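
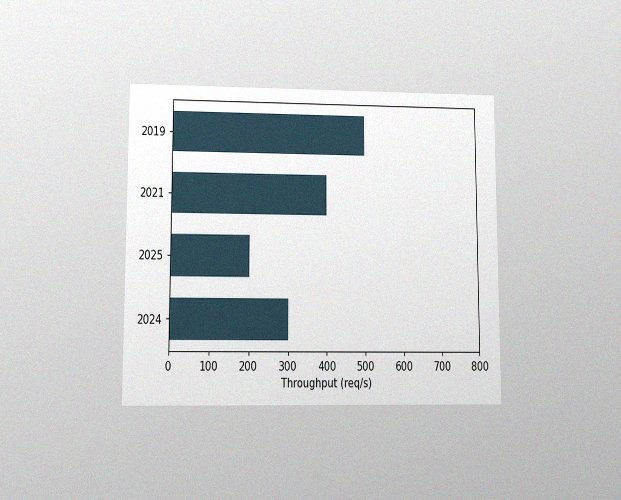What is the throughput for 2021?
400req/s

The chart is viewed at a slight angle, with some photo noise. Reading along the chart's x-axis, the 2021 bar reaches 400req/s.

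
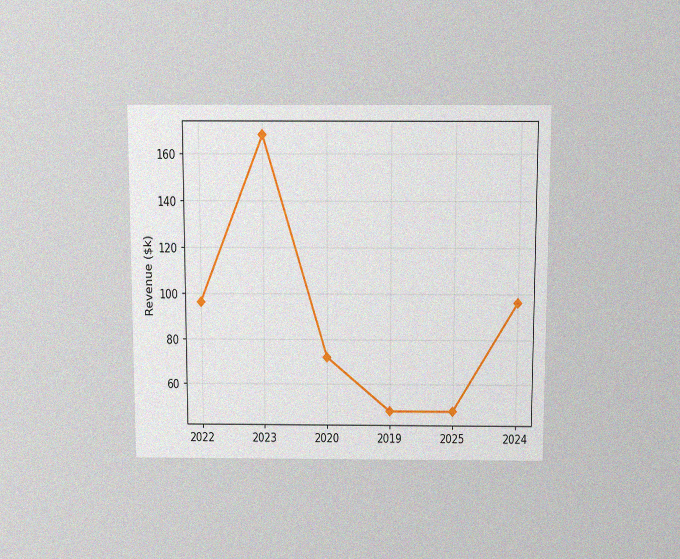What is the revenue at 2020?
The chart is viewed slightly from above, with some photo noise. At 2020, the line is at $72k.

$72k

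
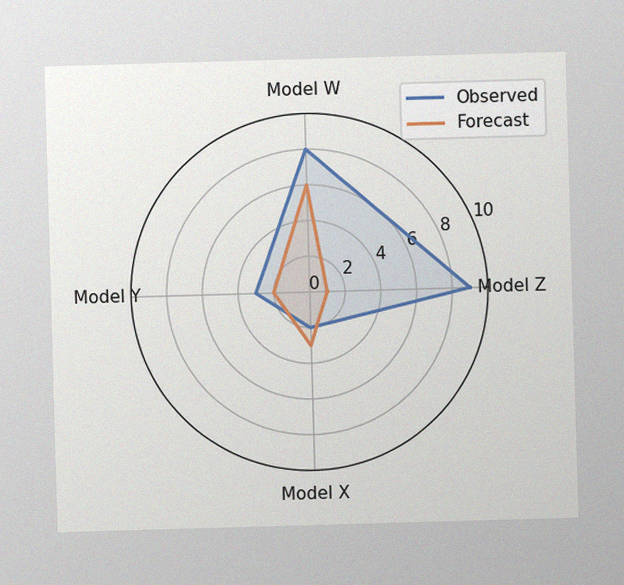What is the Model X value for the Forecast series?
The image has some photo noise and uneven lighting. On the Model X axis, Forecast reaches 3.

3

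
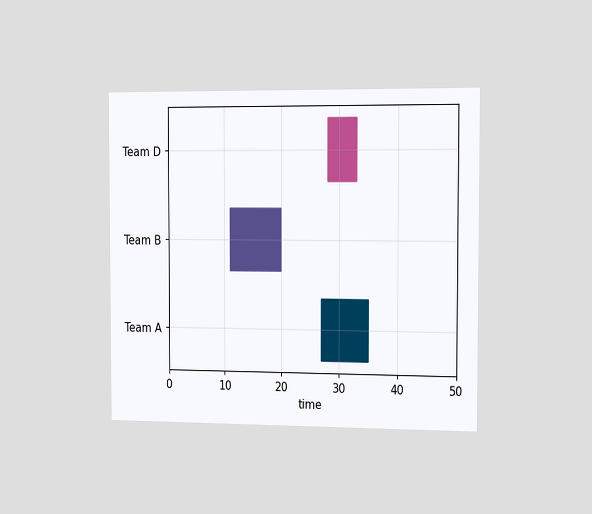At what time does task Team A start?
The chart is viewed slightly from the right. The Team A bar begins at t=27.

27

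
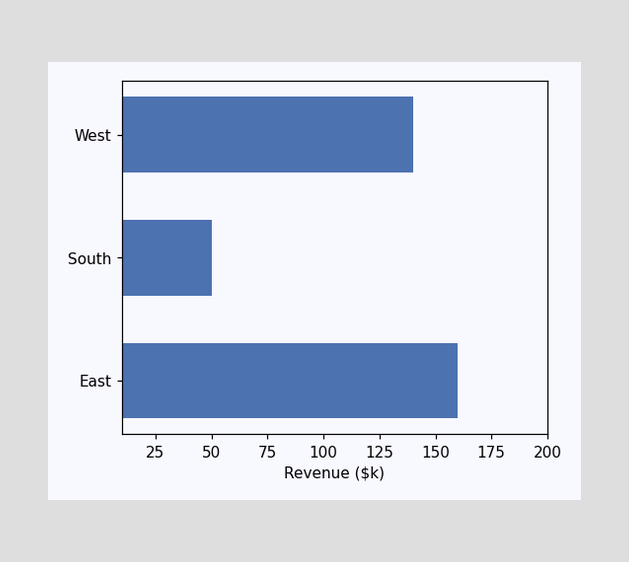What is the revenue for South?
$50k

Reading along the chart's x-axis, the South bar reaches $50k.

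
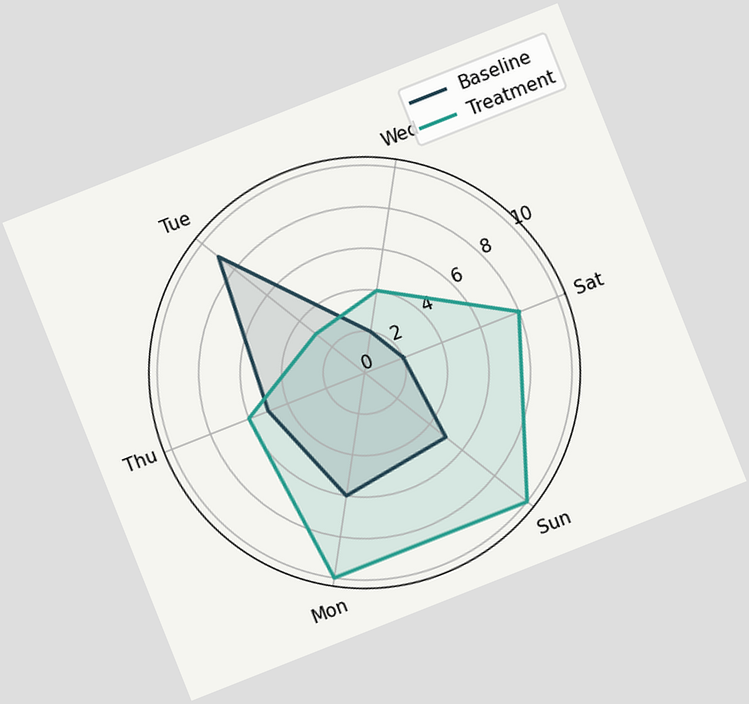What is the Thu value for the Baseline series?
The chart is tilted about 22° counter-clockwise. On the Thu axis, Baseline reaches 5.

5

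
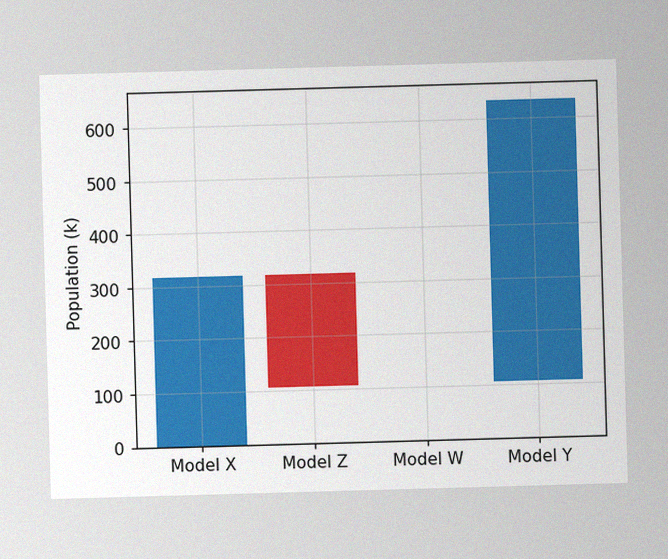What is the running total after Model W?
106k

The image has some photo noise and uneven lighting. After Model W the running total reaches 106k.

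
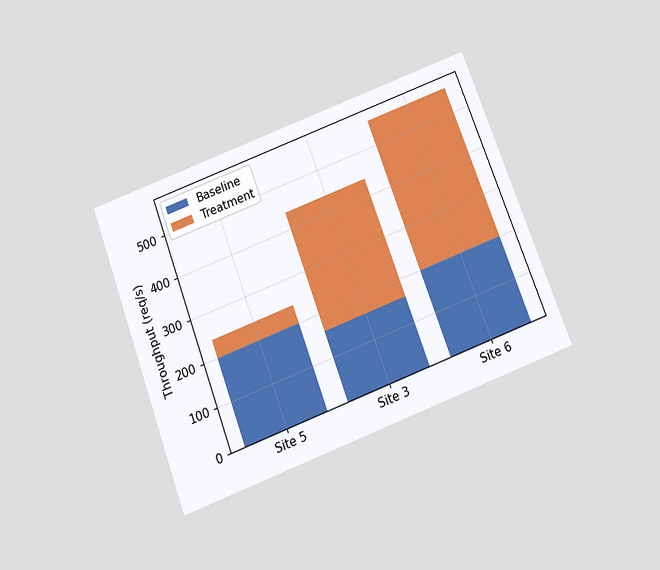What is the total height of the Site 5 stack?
240req/s

The chart is tilted about 21° counter-clockwise and viewed slightly from below. The Site 5 stack's top reaches 240req/s on the y-axis.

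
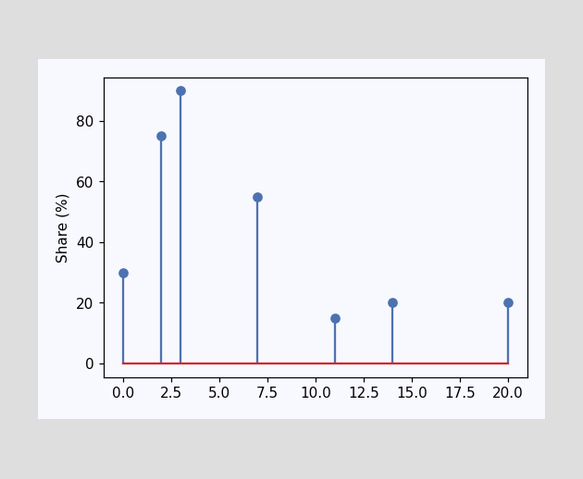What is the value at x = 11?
15%

The stem at x=11 reaches 15%.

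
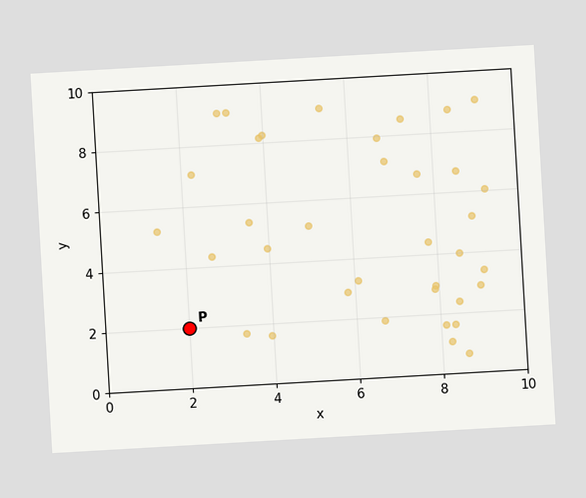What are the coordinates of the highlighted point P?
(2, 2)

The chart is tilted about 3° counter-clockwise. Following the gridlines from P to each axis, P sits at (2, 2).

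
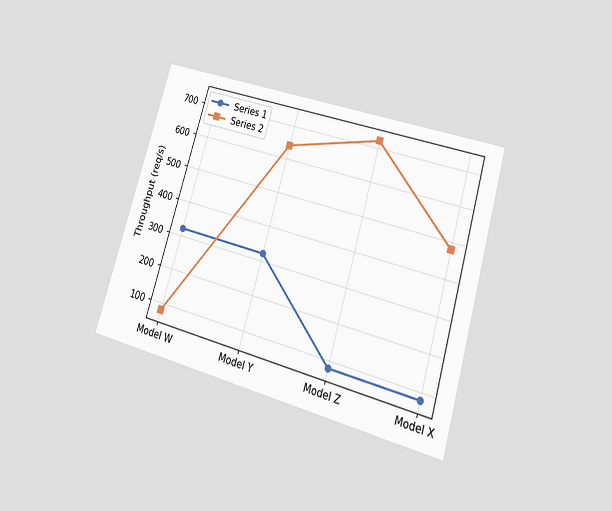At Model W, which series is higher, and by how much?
The chart is tilted about 16° clockwise and viewed at a slight angle. At Model W, Series 1 sits above the other line by 240req/s.

Series 1, by 240req/s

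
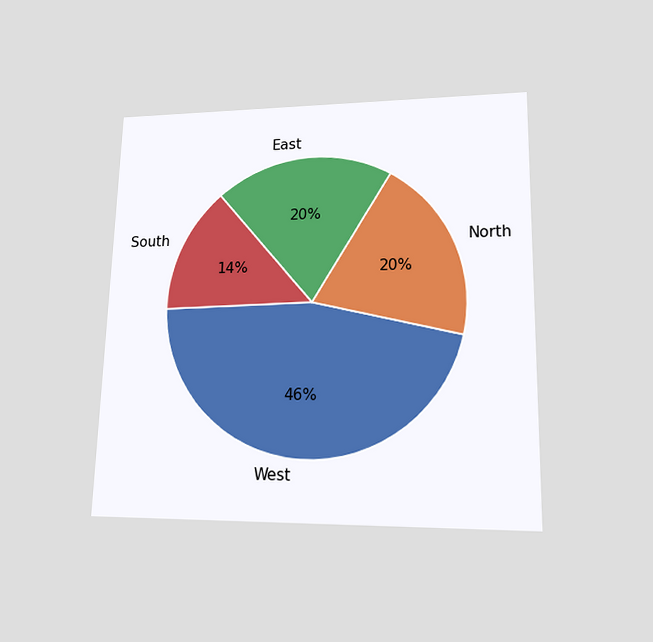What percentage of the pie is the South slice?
The chart is viewed at a slight angle. The South slice takes up 14% of the pie.

14%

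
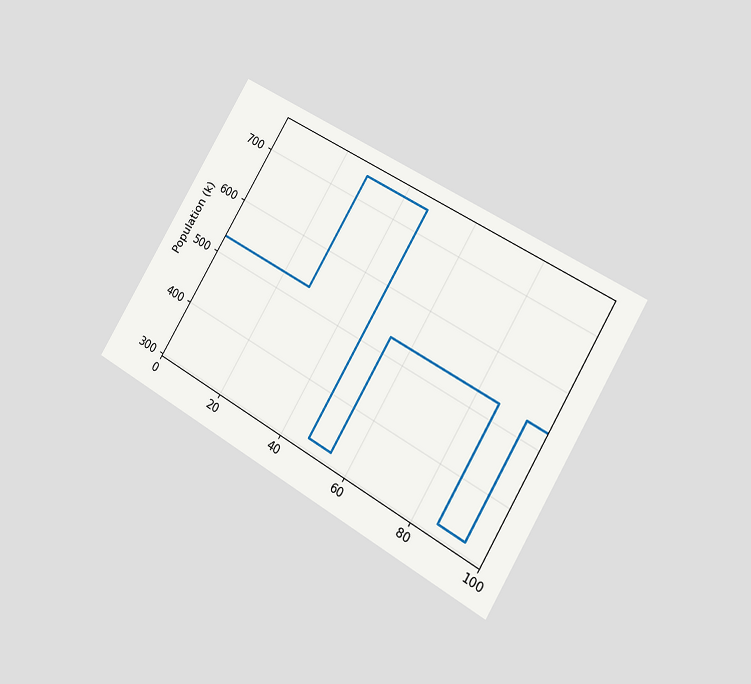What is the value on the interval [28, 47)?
The chart is tilted about 30° clockwise and viewed at a slight angle. On [28, 47) the step sits at 742k.

742k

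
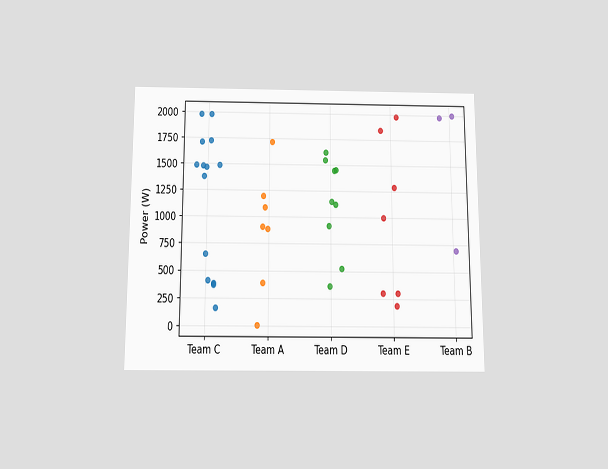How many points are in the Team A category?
7

The chart is viewed slightly from below. Counting the markers in the Team A column gives 7.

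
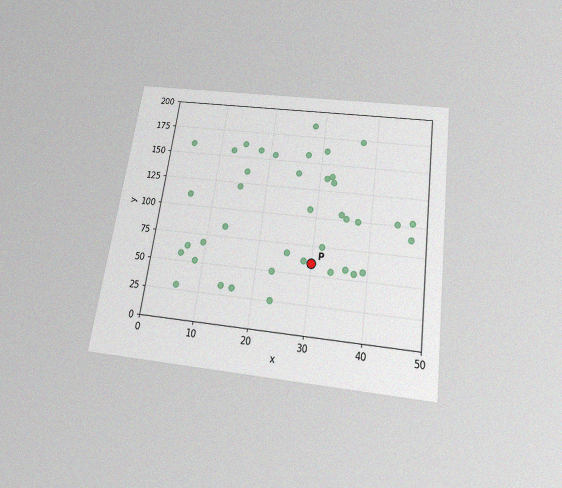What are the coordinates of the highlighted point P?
(30, 60)

The chart is tilted about 8° clockwise and viewed slightly from below, with some photo noise. Following the gridlines from P to each axis, P sits at (30, 60).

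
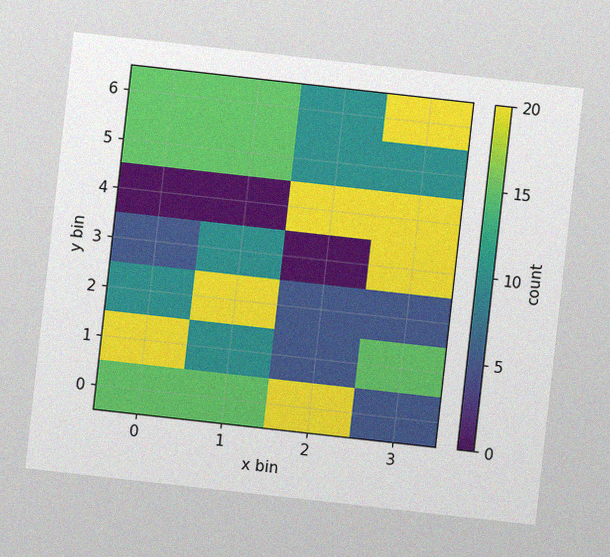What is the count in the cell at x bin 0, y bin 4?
0

The chart is tilted about 6° clockwise, with some photo noise. Matching the cell (0, 4) against the colorbar gives 0.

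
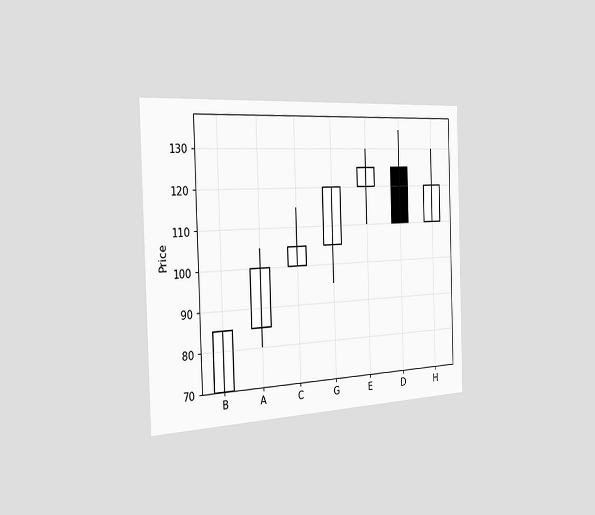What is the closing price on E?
The chart is viewed slightly from the left. The E candle closes at 125.

125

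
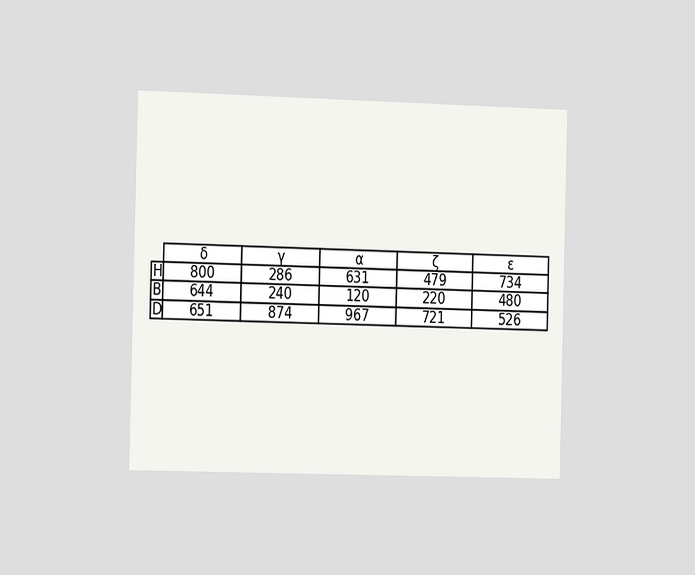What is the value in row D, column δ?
The chart is viewed slightly from the left. The (D, δ) cell reads 651.

651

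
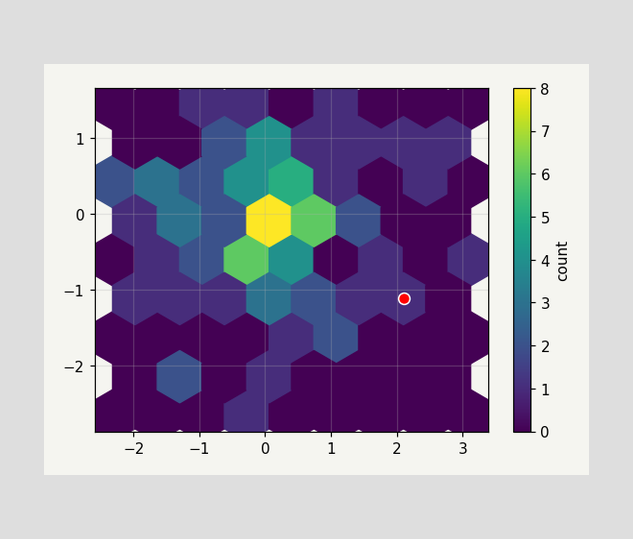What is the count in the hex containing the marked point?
The marked hex reads 1 on the colorbar.

1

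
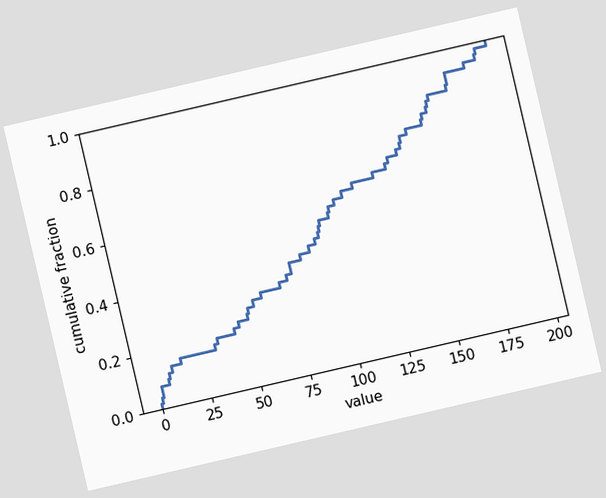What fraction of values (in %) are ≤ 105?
The chart is tilted about 13° counter-clockwise. At x=105 the ECDF step is at 58%.

58%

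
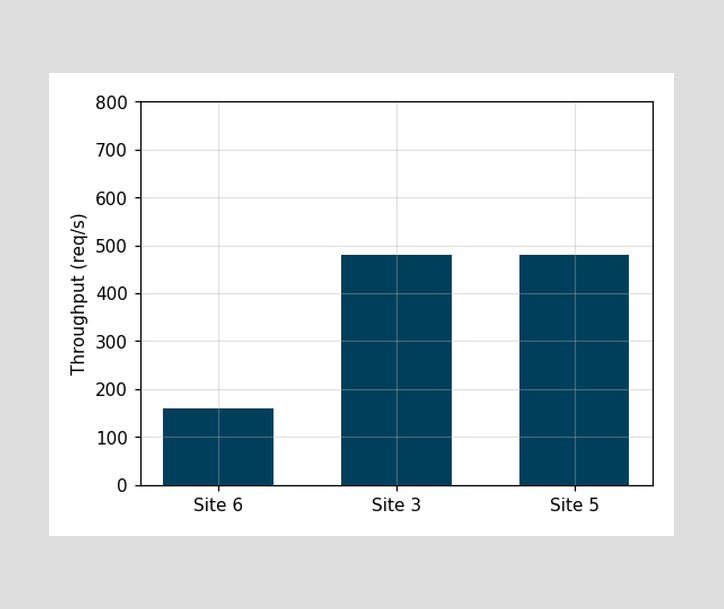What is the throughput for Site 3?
480req/s

Reading along the chart's y-axis, the Site 3 bar reaches 480req/s.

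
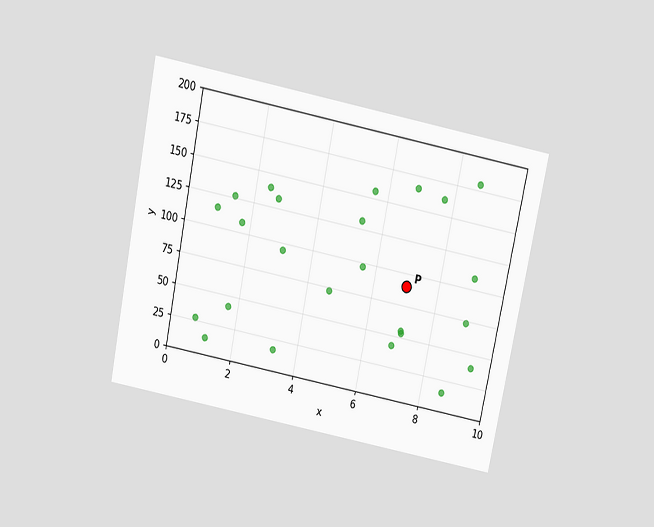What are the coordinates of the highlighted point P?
The chart is tilted about 11° clockwise and viewed slightly from above. Following the gridlines from P to each axis, P sits at (7, 90).

(7, 90)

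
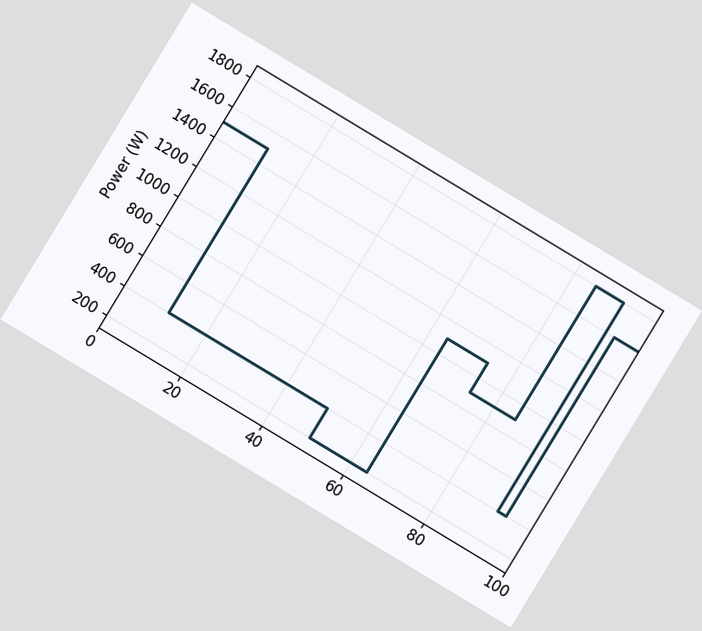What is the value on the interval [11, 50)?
400W

The chart is tilted about 31° clockwise. On [11, 50) the step sits at 400W.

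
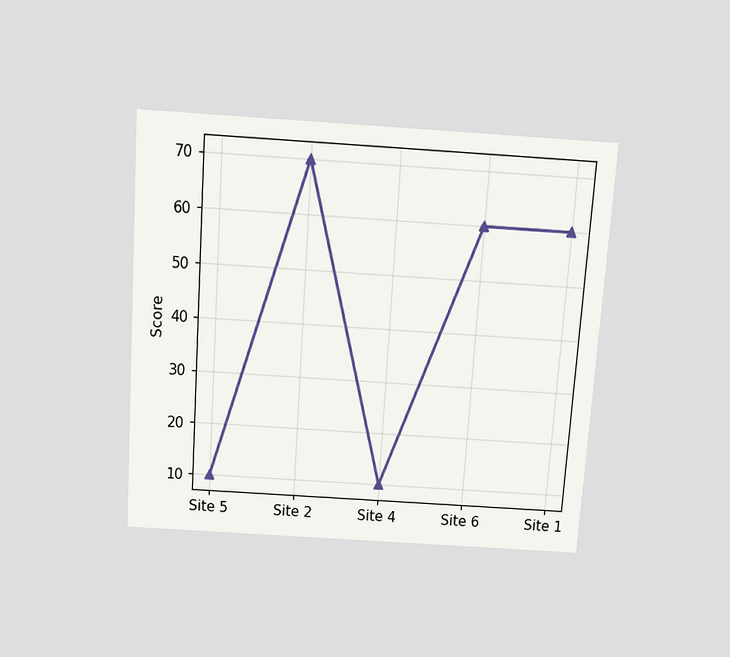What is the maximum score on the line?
The chart is tilted about 4° clockwise and viewed slightly from above. The highest point is at Site 2, and reading across to the y-axis gives 70.

70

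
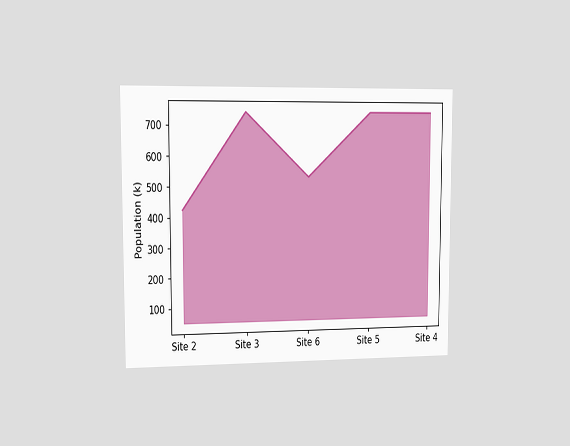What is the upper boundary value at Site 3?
742k

The chart is viewed slightly from the left. At Site 3 the upper boundary is at 742k.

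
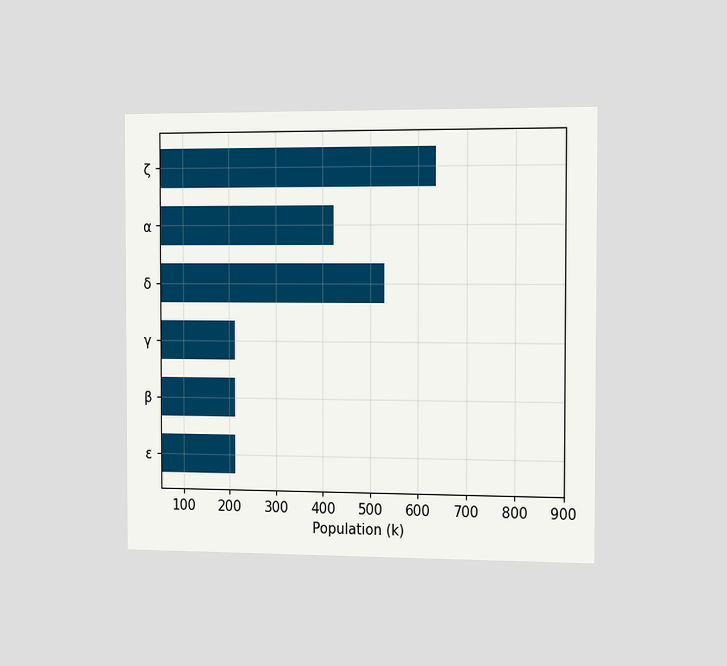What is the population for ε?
The chart is viewed slightly from the right. Reading along the chart's x-axis, the ε bar reaches 212k.

212k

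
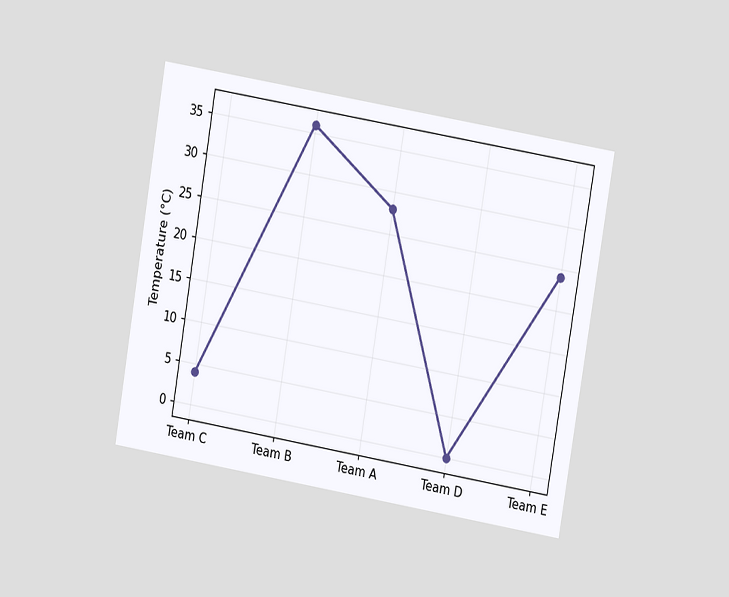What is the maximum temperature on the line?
36°C

The chart is tilted about 10° clockwise and viewed at a slight angle. The highest point is at Team B, and reading across to the y-axis gives 36°C.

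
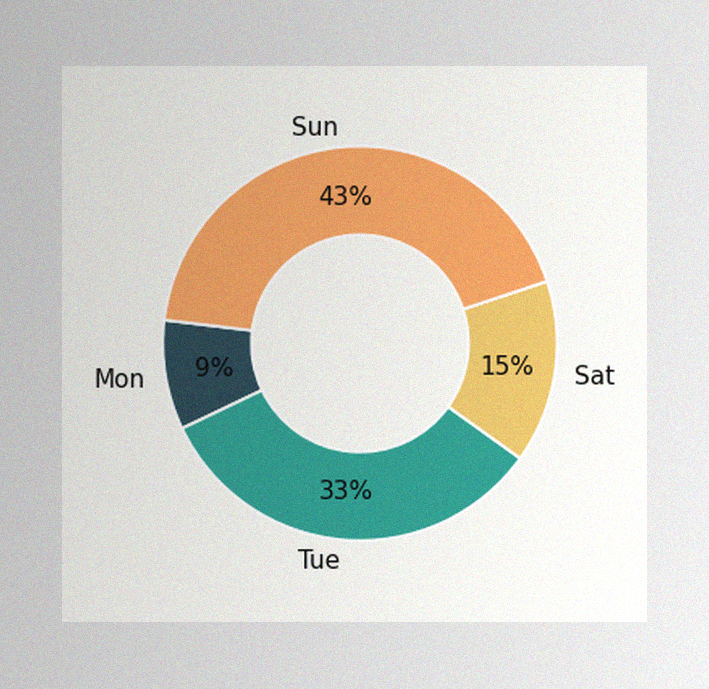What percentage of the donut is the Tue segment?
33%

The image has some photo noise and uneven lighting. The Tue segment takes up 33% of the ring.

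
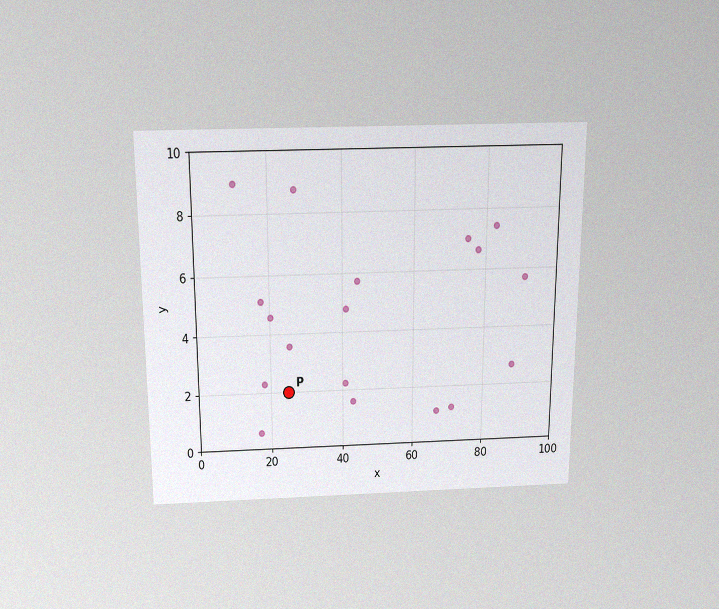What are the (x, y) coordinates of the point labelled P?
(25, 2)

The chart is viewed slightly from above, with some photo noise. Following the gridlines from P to each axis, P sits at (25, 2).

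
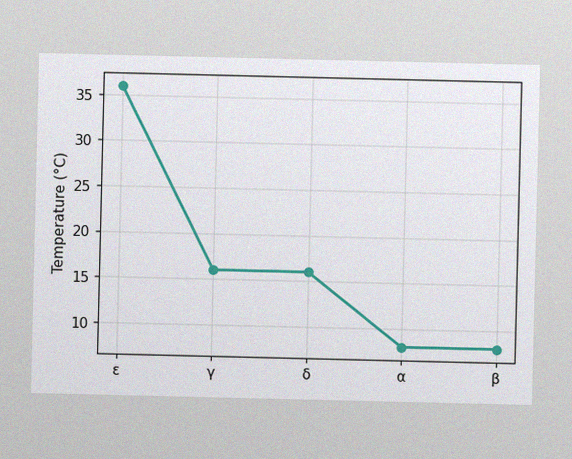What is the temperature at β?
The image has some photo noise and uneven lighting. At β, the line is at 8°C.

8°C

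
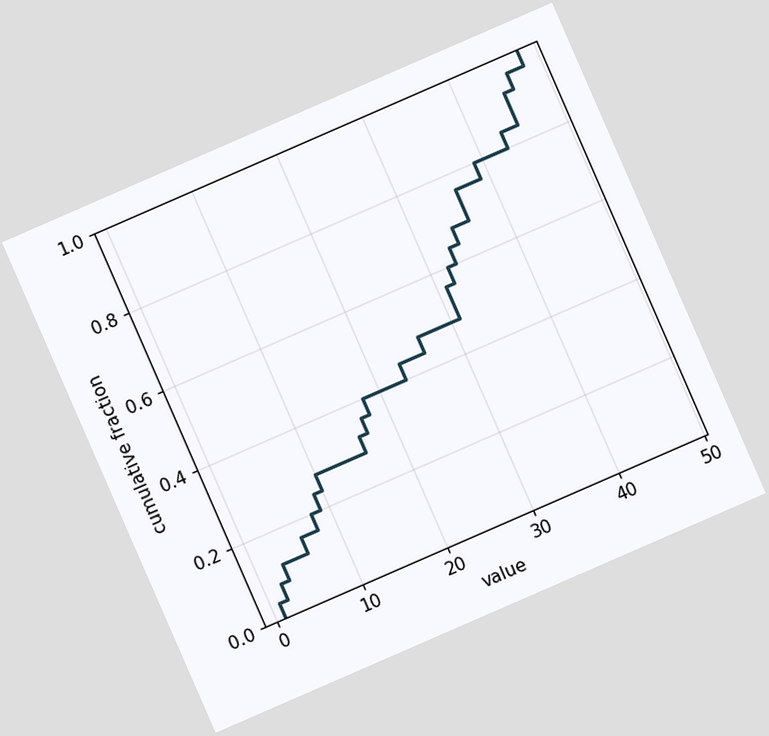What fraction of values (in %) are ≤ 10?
28%

The chart is tilted about 24° counter-clockwise. At x=10 the ECDF step is at 28%.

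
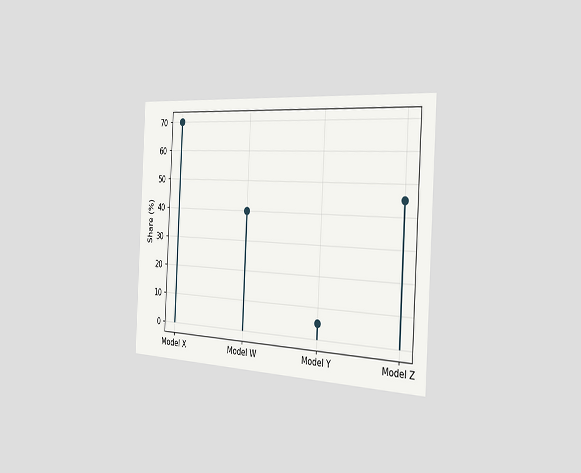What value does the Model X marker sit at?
70%

The chart is tilted about 3° clockwise and viewed slightly from the right. The Model X marker sits at 70%.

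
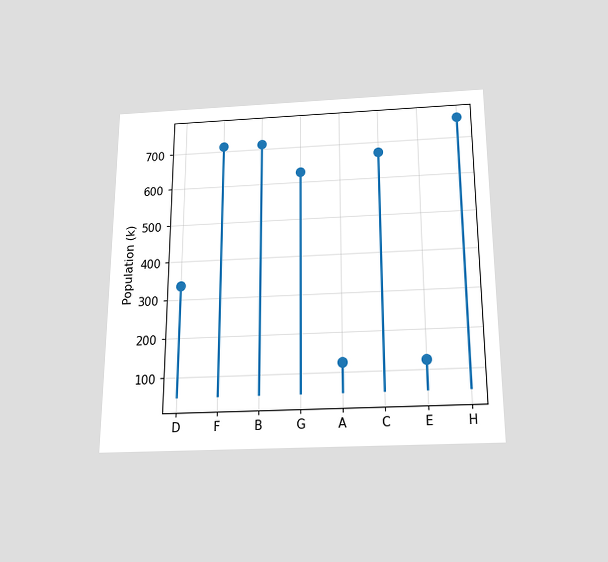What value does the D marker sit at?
336k

The chart is viewed slightly from below. The D marker sits at 336k.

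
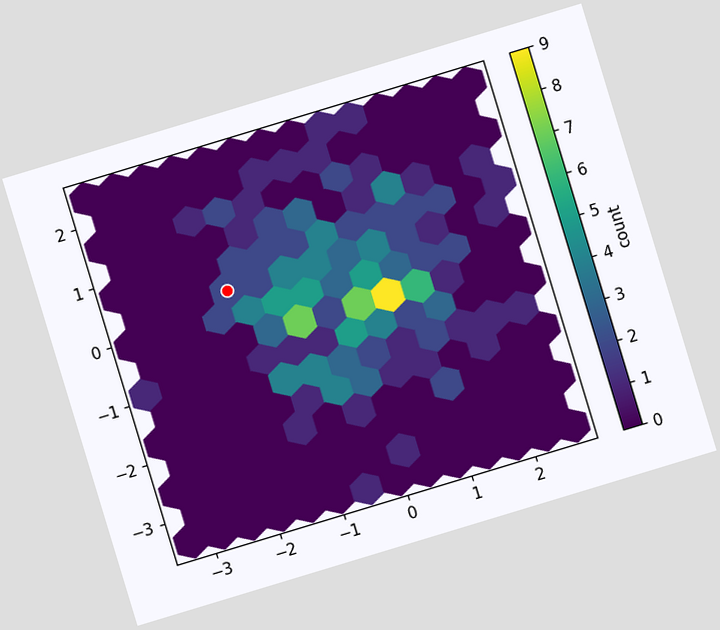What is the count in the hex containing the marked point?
2

The chart is tilted about 17° counter-clockwise. The marked hex reads 2 on the colorbar.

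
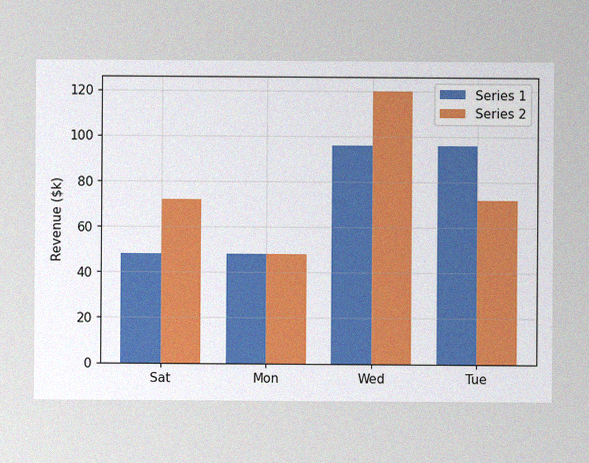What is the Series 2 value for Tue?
$72k

The image has some photo noise and uneven lighting. The Series 2 bar at Tue reaches $72k on the y-axis.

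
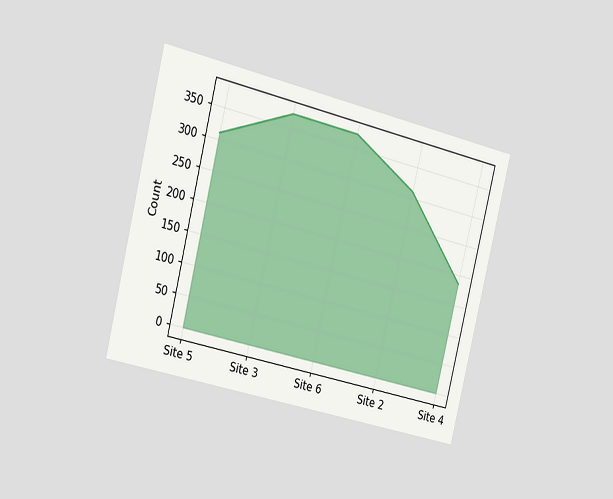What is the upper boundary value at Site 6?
The chart is tilted about 14° clockwise and viewed slightly from the left. At Site 6 the upper boundary is at 372.

372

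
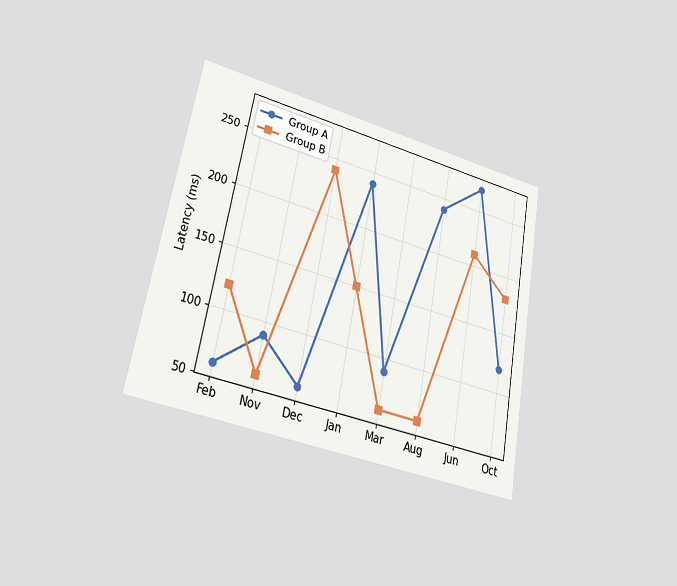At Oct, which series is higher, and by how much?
The chart is tilted about 10° clockwise and viewed at a slight angle. At Oct, Group B sits above the other line by 60ms.

Group B, by 60ms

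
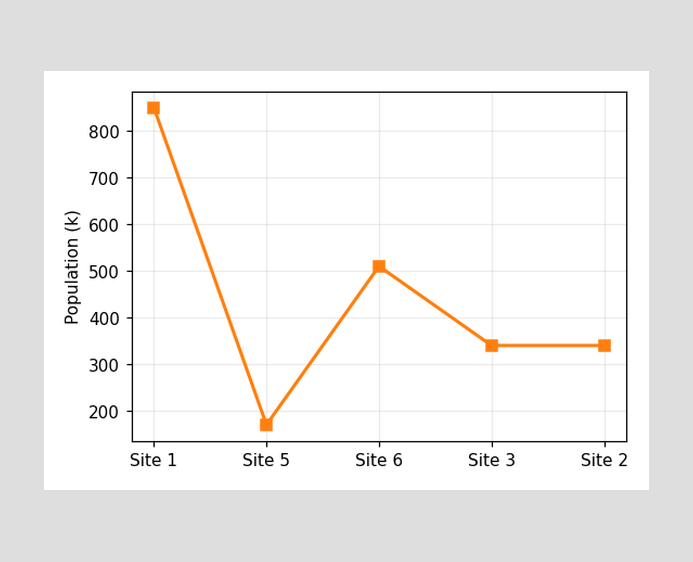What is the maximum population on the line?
The highest point is at Site 1, and reading across to the y-axis gives 850k.

850k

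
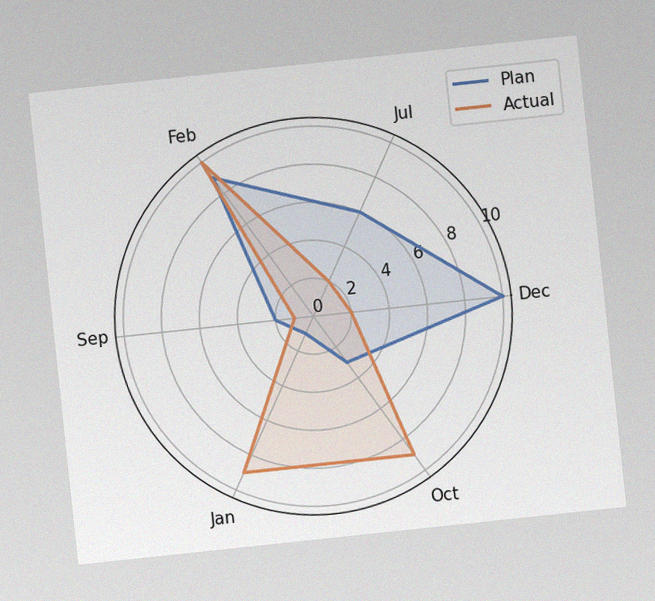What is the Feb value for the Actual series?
10

The chart is tilted about 6° counter-clockwise, with some photo noise. On the Feb axis, Actual reaches 10.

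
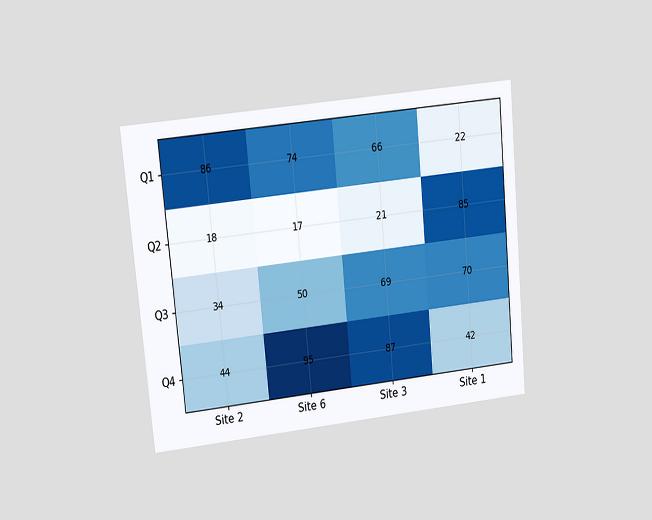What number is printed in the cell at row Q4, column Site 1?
42

The chart is tilted about 5° counter-clockwise and viewed at a slight angle. The (Q4, Site 1) cell reads 42.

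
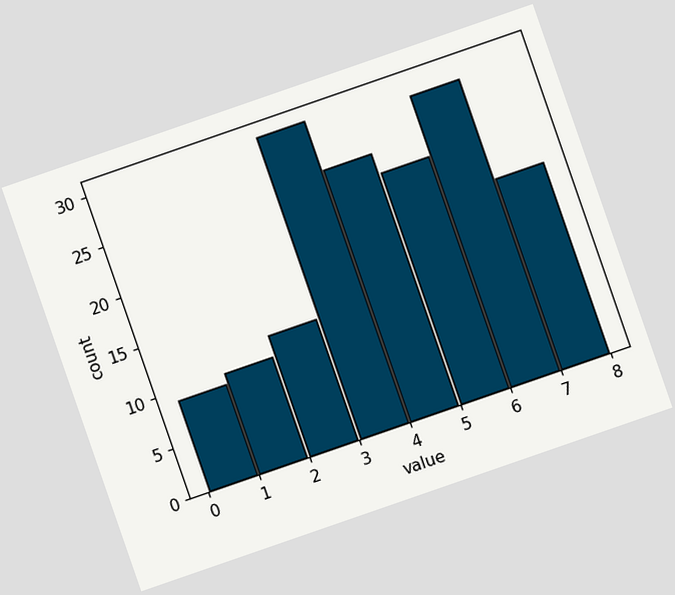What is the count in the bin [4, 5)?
25

The chart is tilted about 19° counter-clockwise. The [4, 5) bin has height 25.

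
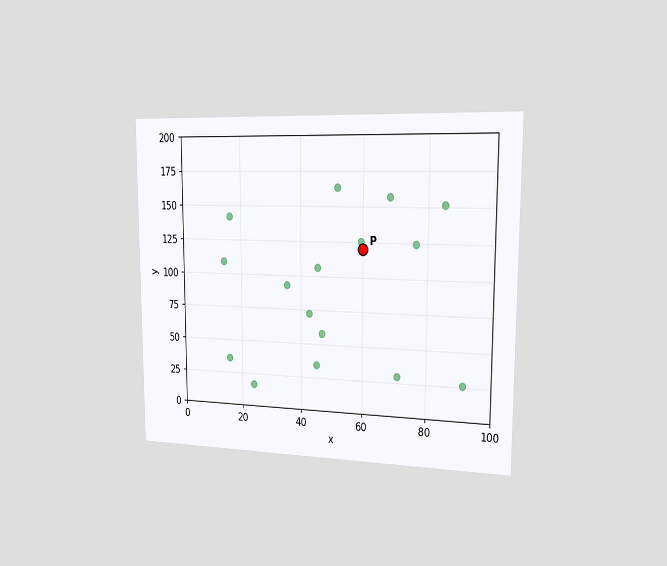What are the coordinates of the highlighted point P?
(60, 120)

The chart is viewed slightly from the right. Following the gridlines from P to each axis, P sits at (60, 120).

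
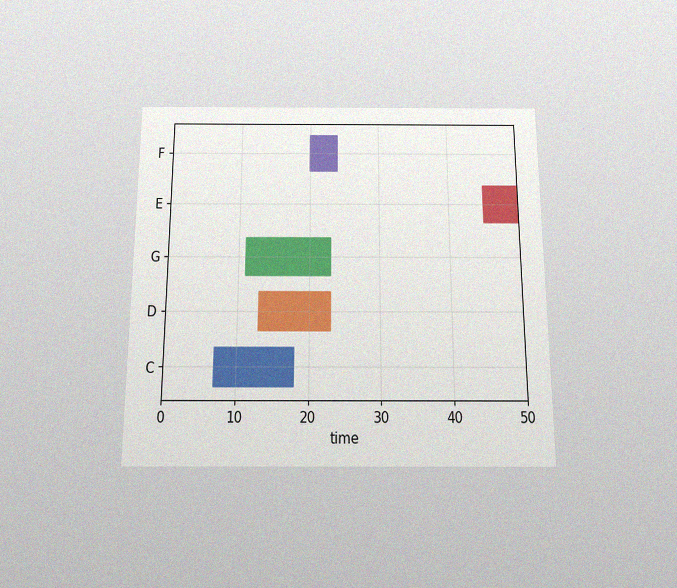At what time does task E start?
45

The chart is viewed slightly from below, with some photo noise. The E bar begins at t=45.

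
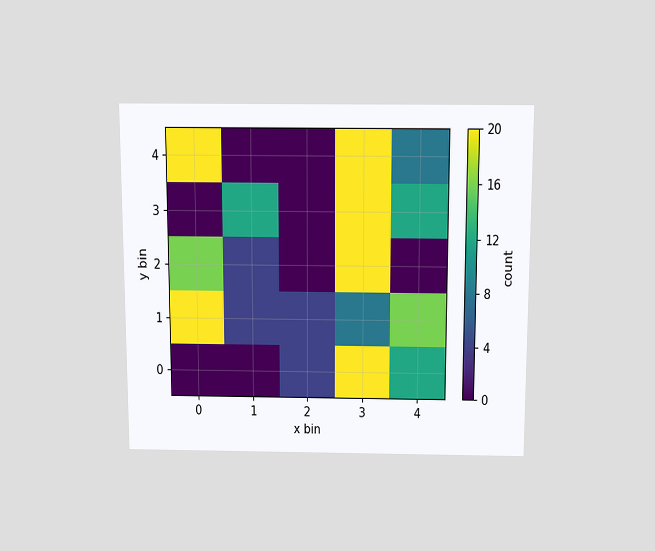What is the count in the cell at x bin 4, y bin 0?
12

The chart is viewed slightly from above. Matching the cell (4, 0) against the colorbar gives 12.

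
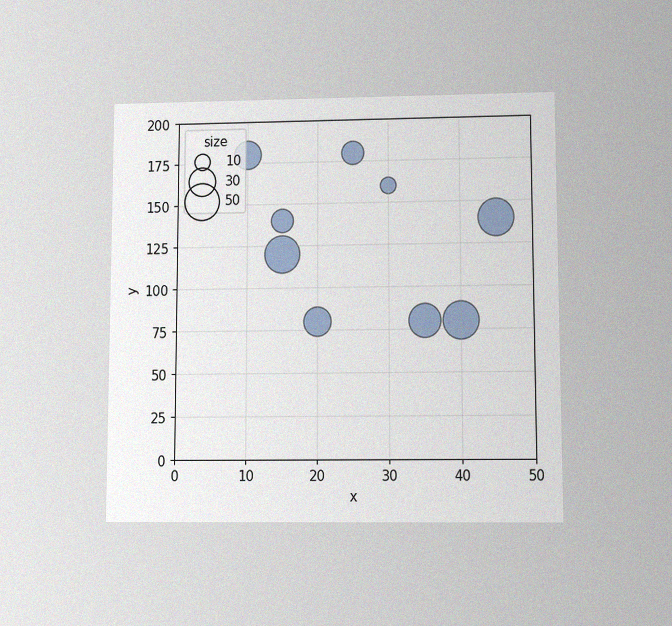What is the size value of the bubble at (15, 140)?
The chart is viewed at a slight angle, with some photo noise. Matching the bubble at (15, 140) against the size legend gives 20.

20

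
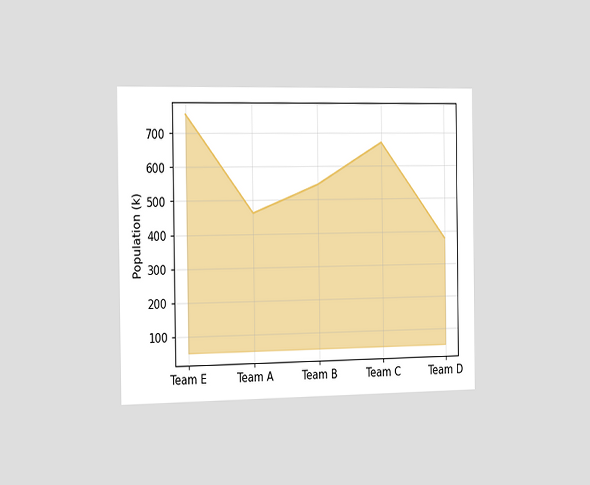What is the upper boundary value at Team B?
The chart is viewed slightly from the left. At Team B the upper boundary is at 546k.

546k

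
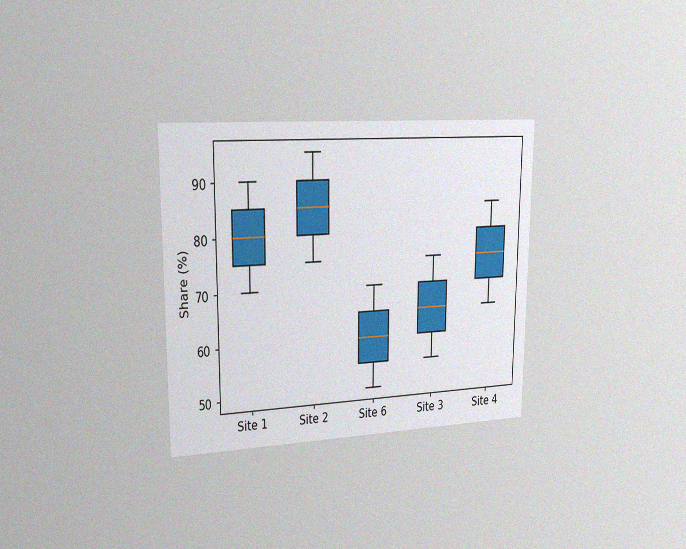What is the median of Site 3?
The chart is viewed slightly from the left, with some photo noise. The median line in the Site 3 box sits at 65%.

65%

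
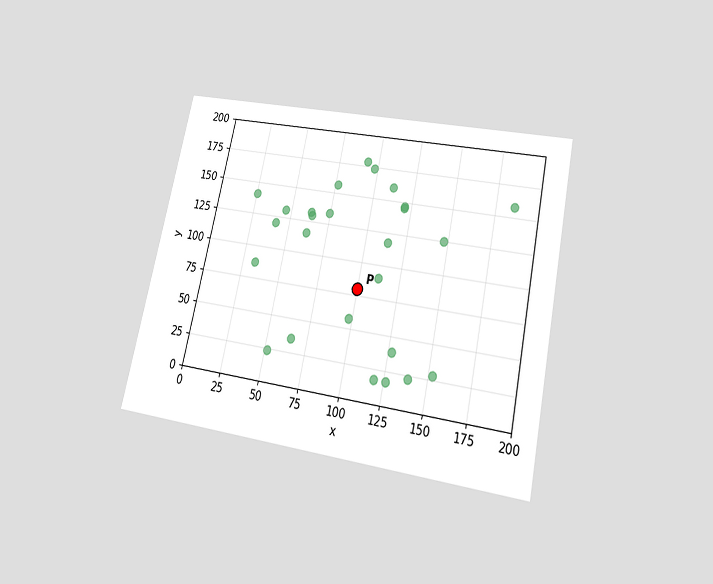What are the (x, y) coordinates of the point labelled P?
(100, 80)

The chart is tilted about 12° clockwise and viewed slightly from below. Following the gridlines from P to each axis, P sits at (100, 80).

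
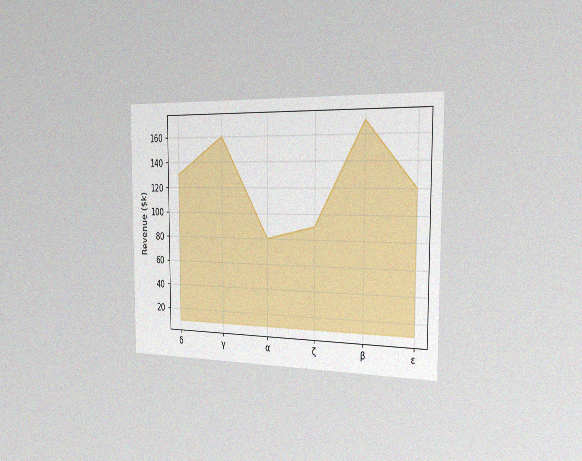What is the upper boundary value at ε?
The chart is viewed slightly from the right, with some photo noise. At ε the upper boundary is at $120k.

$120k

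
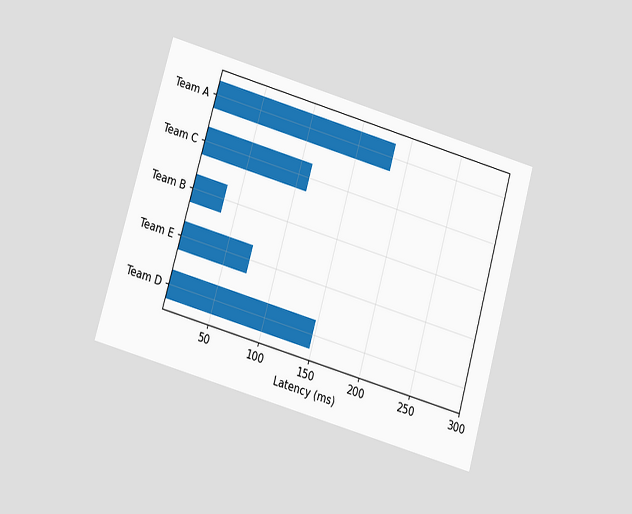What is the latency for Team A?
The chart is tilted about 16° clockwise and viewed at a slight angle. Reading along the chart's x-axis, the Team A bar reaches 185ms.

185ms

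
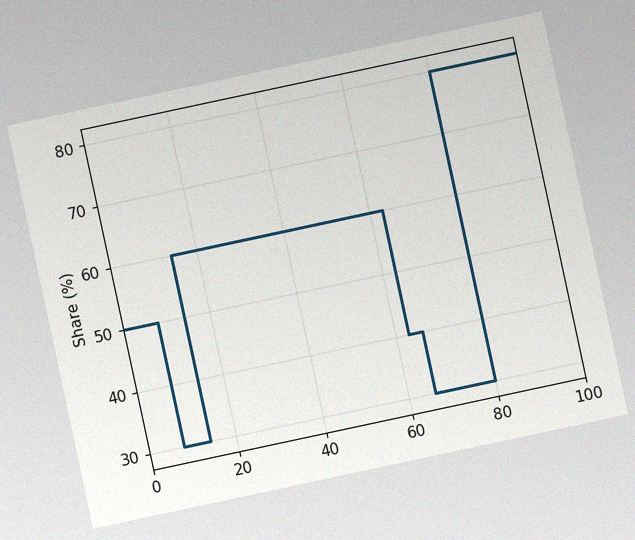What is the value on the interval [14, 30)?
60%

The chart is tilted about 12° counter-clockwise, with some photo noise. On [14, 30) the step sits at 60%.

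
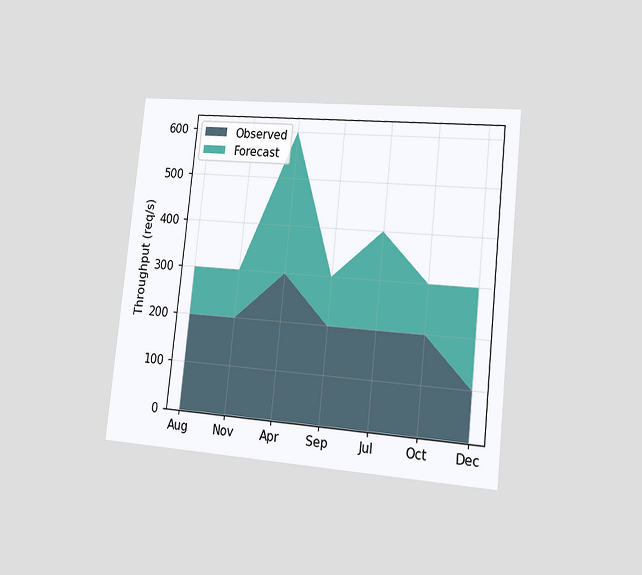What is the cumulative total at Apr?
600req/s

The chart is tilted about 6° clockwise and viewed slightly from the right. The stacked total at Apr reaches 600req/s.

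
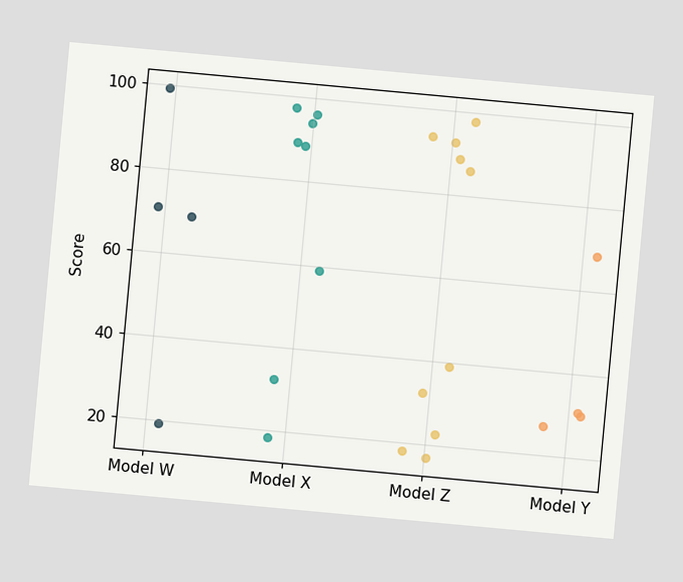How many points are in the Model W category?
4

The chart is tilted about 5° clockwise. Counting the markers in the Model W column gives 4.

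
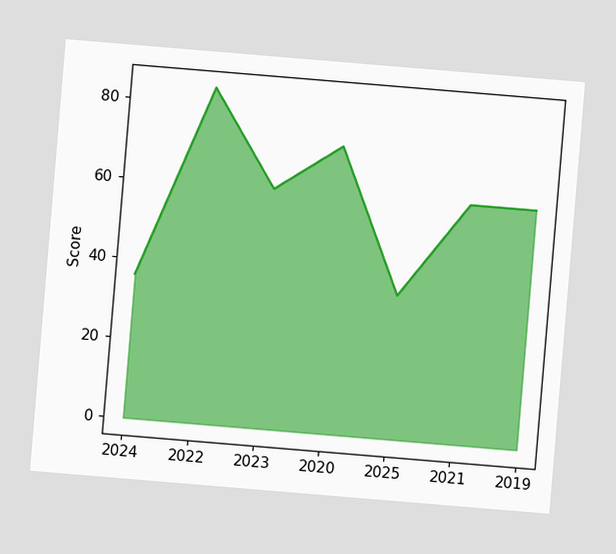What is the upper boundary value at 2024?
The chart is tilted about 5° clockwise. At 2024 the upper boundary is at 36.

36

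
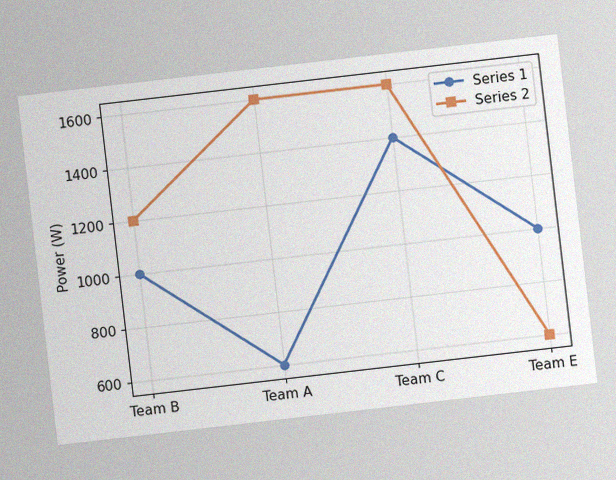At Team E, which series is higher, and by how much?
Series 1, by 400W

The chart is tilted about 7° counter-clockwise, with some photo noise. At Team E, Series 1 sits above the other line by 400W.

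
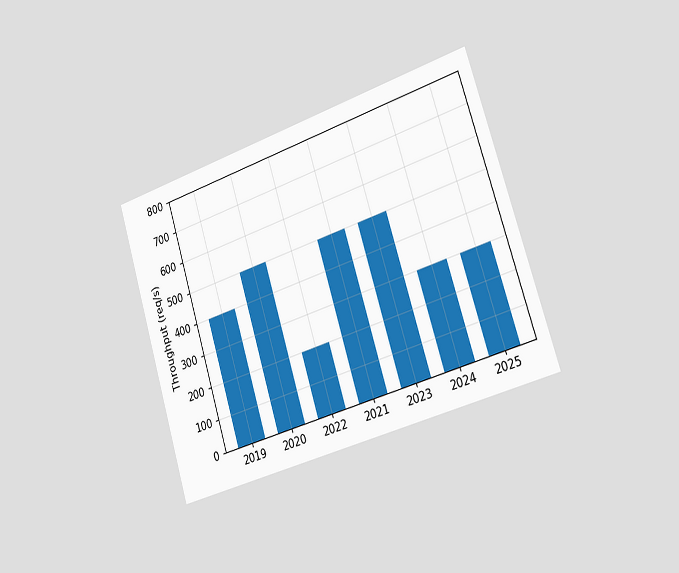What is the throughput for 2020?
The chart is tilted about 17° counter-clockwise and viewed slightly from the right. Reading along the chart's y-axis, the 2020 bar reaches 500req/s.

500req/s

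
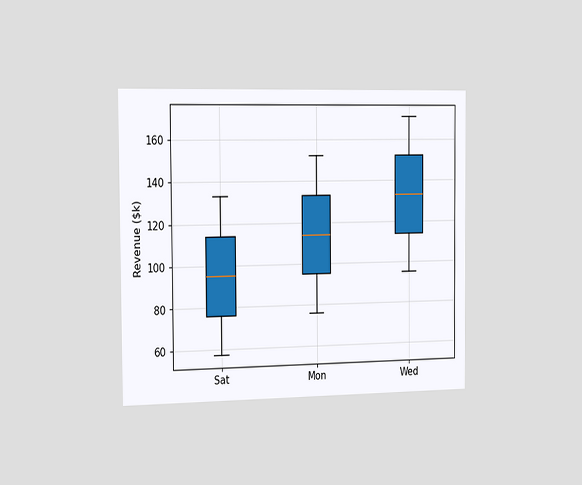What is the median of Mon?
$114k

The chart is viewed slightly from the left. The median line in the Mon box sits at $114k.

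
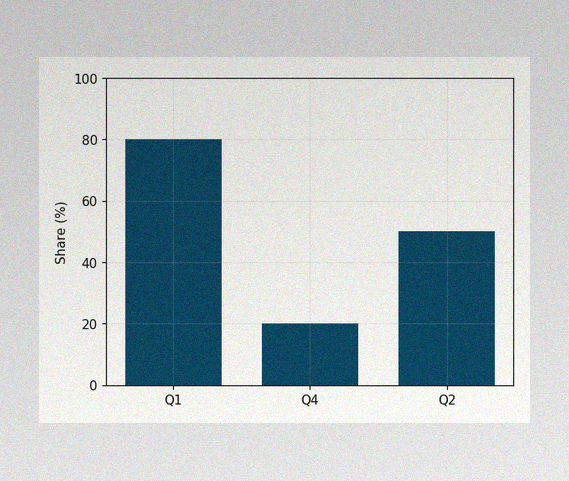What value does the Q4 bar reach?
The image has some photo noise and uneven lighting. Reading along the chart's y-axis, the Q4 bar reaches 20%.

20%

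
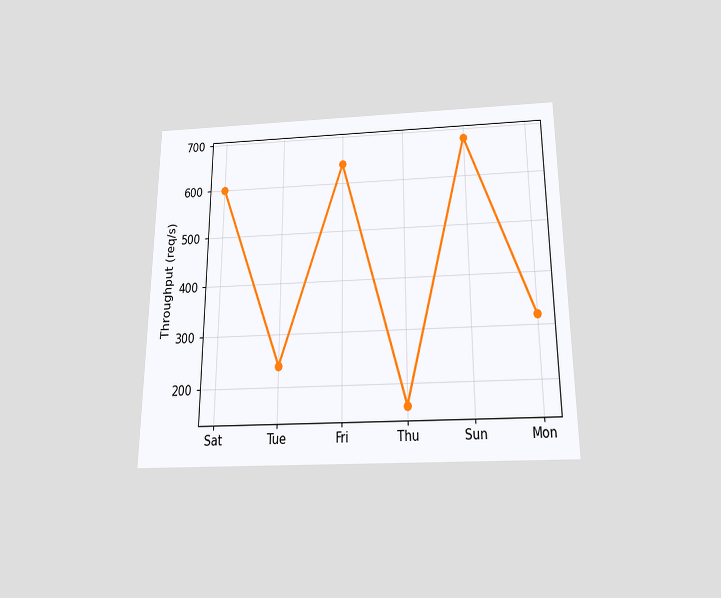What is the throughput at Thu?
160req/s

The chart is viewed slightly from below. At Thu, the line is at 160req/s.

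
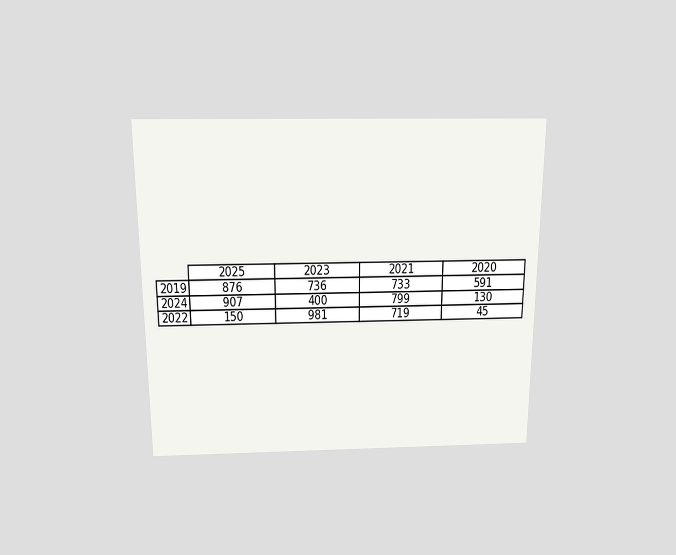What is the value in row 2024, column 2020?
The chart is viewed slightly from above. The (2024, 2020) cell reads 130.

130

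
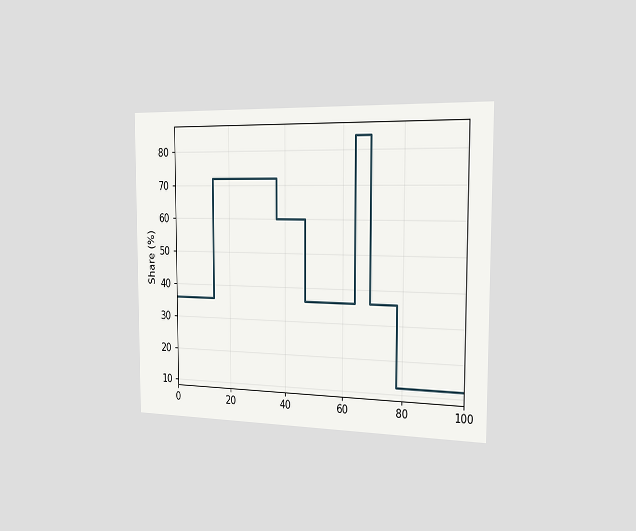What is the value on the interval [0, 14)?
36%

The chart is viewed slightly from the right. On [0, 14) the step sits at 36%.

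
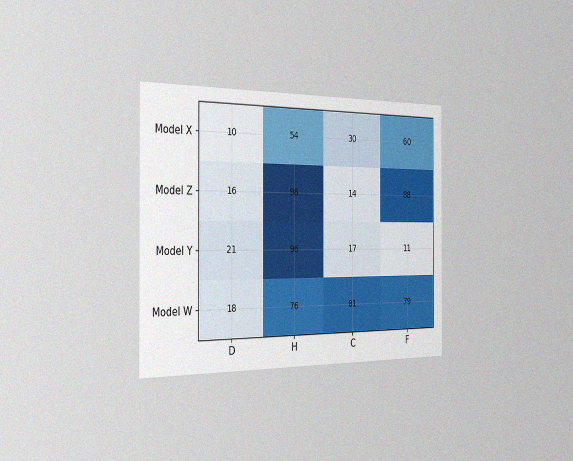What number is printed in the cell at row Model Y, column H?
96

The chart is viewed slightly from the left, with some photo noise. The (Model Y, H) cell reads 96.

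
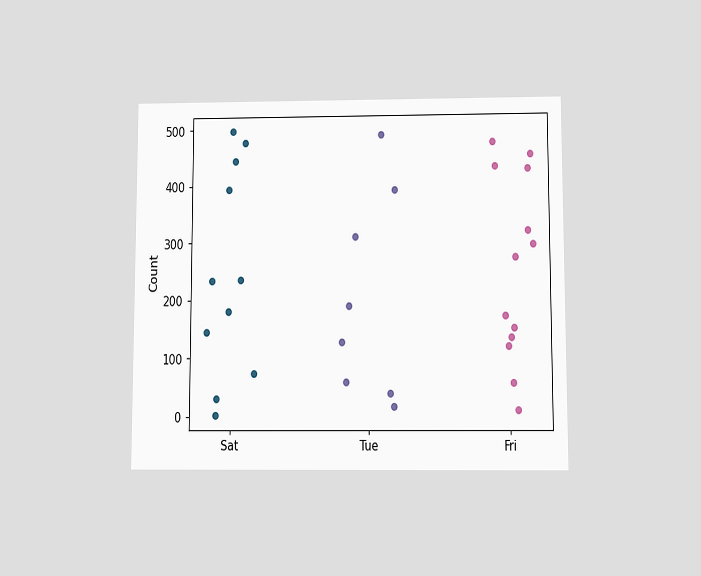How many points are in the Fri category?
The chart is viewed slightly from below. Counting the markers in the Fri column gives 13.

13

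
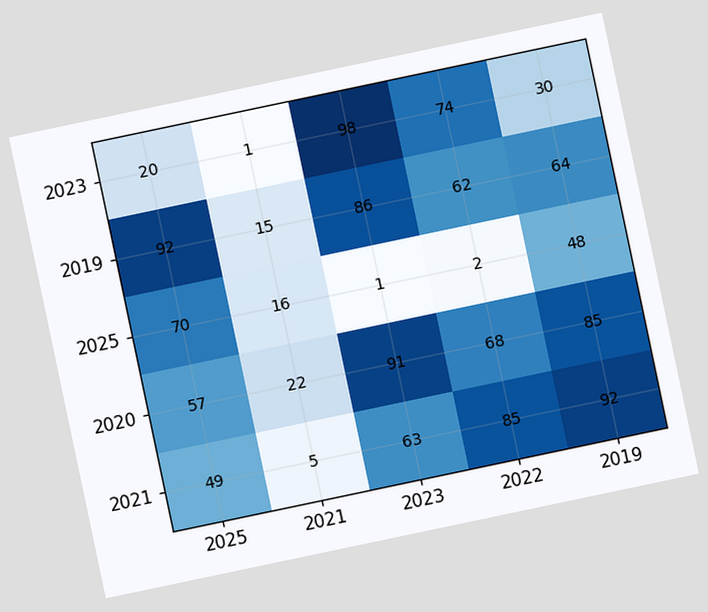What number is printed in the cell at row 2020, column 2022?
68

The chart is tilted about 12° counter-clockwise. The (2020, 2022) cell reads 68.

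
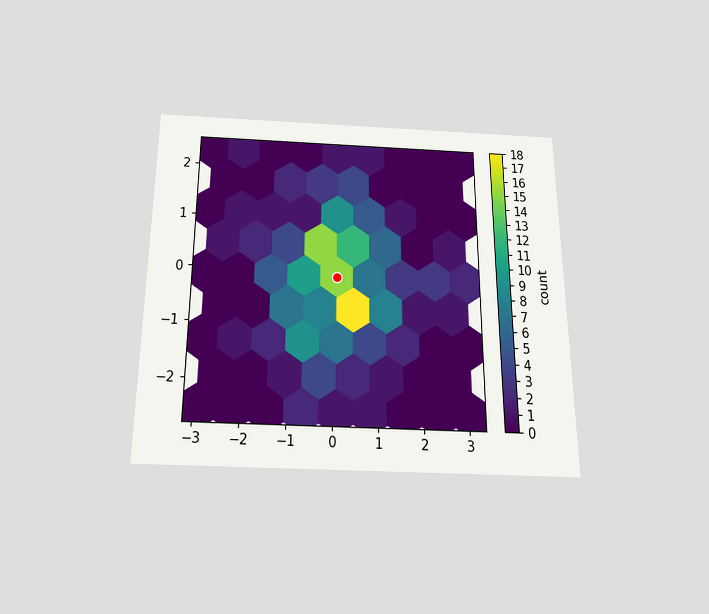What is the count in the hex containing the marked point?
15

The chart is viewed slightly from below. The marked hex reads 15 on the colorbar.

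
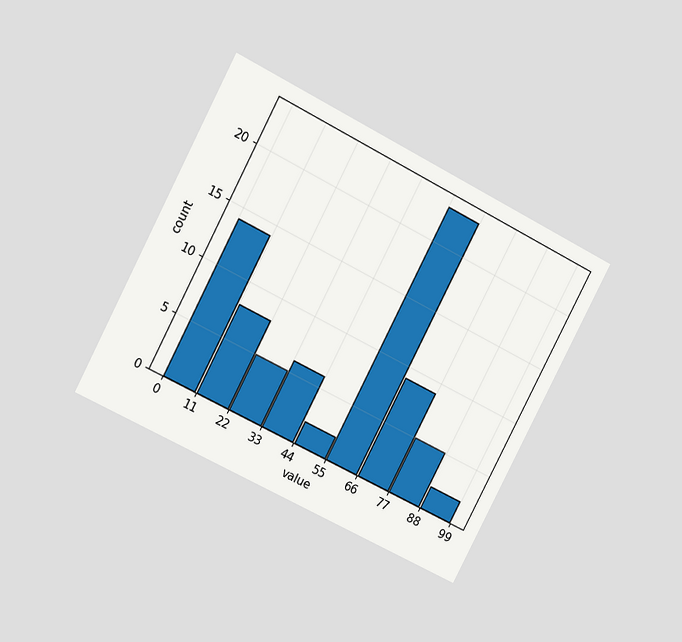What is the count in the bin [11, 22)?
8

The chart is tilted about 28° clockwise and viewed at a slight angle. The [11, 22) bin has height 8.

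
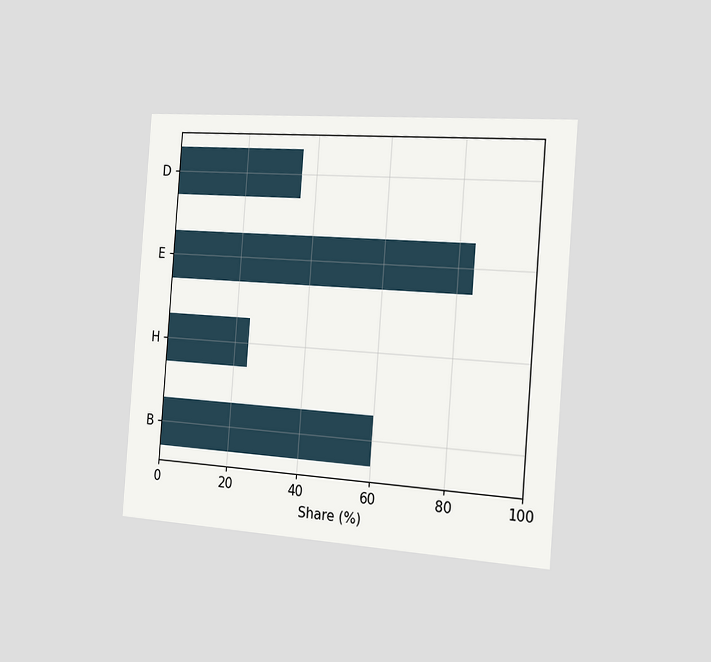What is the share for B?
60%

The chart is tilted about 4° clockwise and viewed slightly from the right. Reading along the chart's x-axis, the B bar reaches 60%.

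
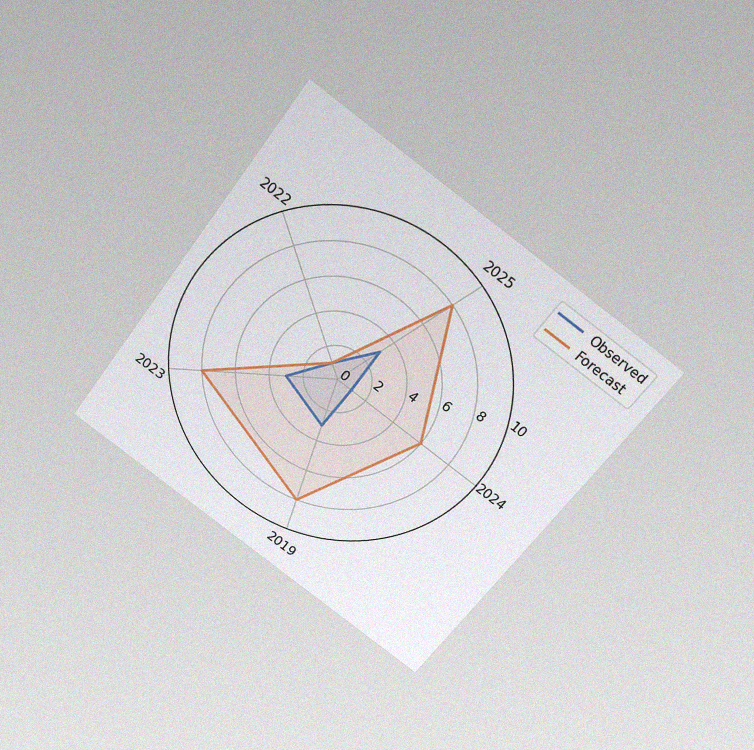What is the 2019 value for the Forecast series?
8

The chart is tilted about 36° clockwise and viewed slightly from above, with some photo noise. On the 2019 axis, Forecast reaches 8.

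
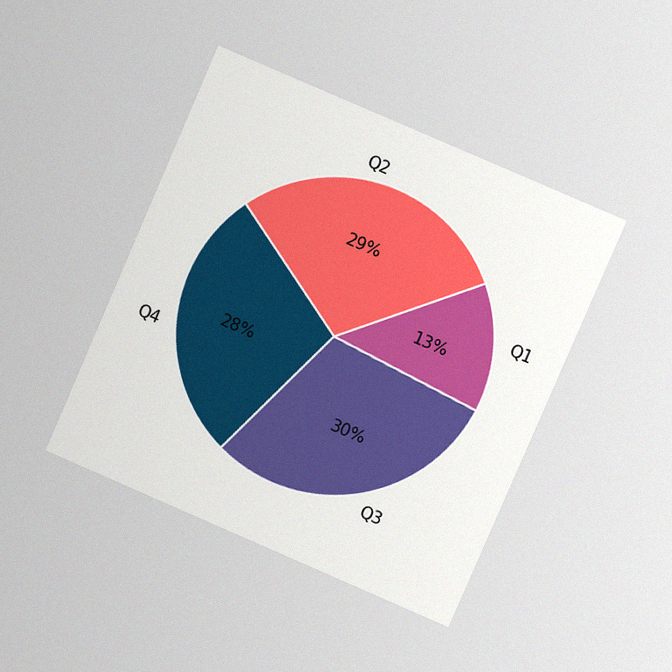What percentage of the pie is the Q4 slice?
28%

The chart is tilted about 23° clockwise and viewed at a slight angle, with some photo noise. The Q4 slice takes up 28% of the pie.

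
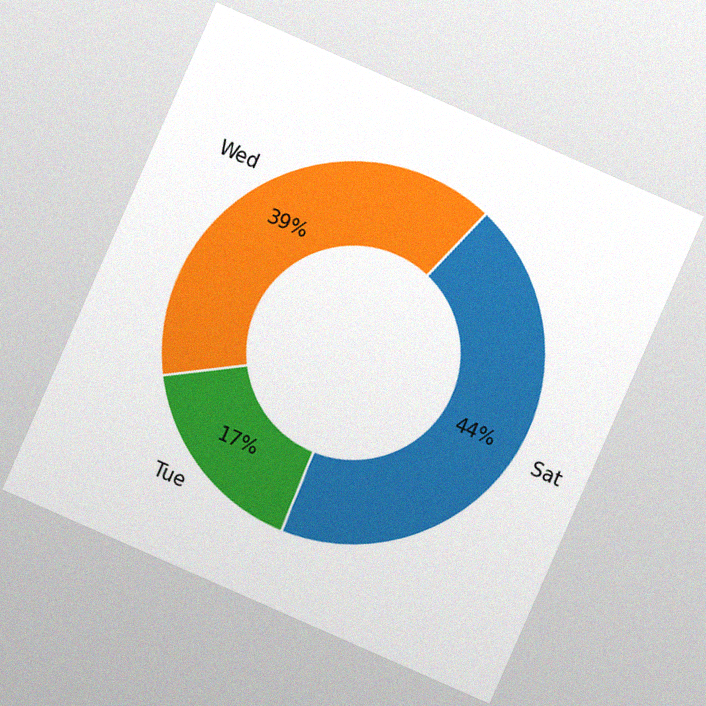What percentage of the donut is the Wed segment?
39%

The chart is tilted about 24° clockwise, with some photo noise. The Wed segment takes up 39% of the ring.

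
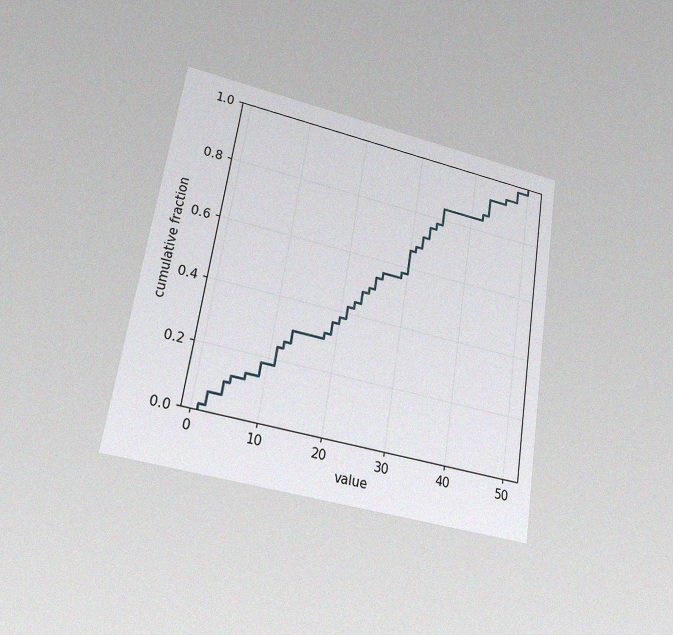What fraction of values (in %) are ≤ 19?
The chart is tilted about 9° clockwise and viewed at a slight angle, with some photo noise. At x=19 the ECDF step is at 36%.

36%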